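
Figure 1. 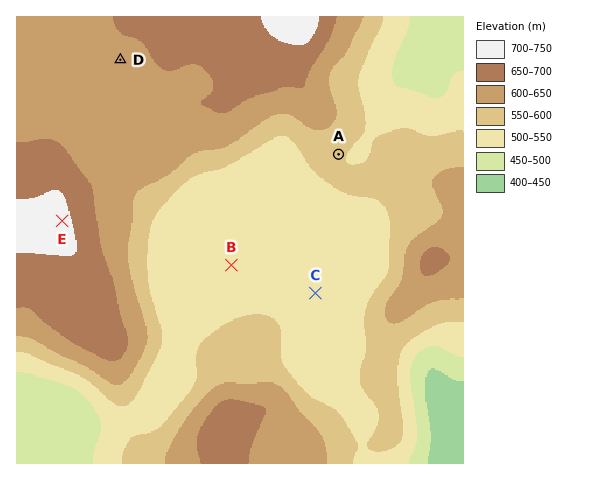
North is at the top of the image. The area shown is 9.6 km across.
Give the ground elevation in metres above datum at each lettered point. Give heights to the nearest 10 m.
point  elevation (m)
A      560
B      540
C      540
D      630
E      710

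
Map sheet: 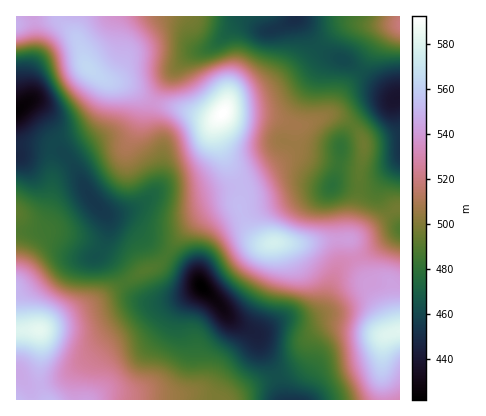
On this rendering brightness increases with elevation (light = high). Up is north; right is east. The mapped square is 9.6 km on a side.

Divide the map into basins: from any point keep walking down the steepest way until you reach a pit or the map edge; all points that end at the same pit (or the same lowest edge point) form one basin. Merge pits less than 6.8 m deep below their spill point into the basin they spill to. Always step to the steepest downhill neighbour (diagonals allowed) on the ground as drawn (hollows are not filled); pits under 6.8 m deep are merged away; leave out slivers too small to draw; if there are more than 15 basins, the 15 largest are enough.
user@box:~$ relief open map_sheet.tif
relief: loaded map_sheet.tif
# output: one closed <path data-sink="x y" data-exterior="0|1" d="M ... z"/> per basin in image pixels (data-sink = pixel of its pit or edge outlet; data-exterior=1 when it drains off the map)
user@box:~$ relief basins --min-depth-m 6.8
<path data-sink="202 286" data-exterior="0" d="M238 205l-14 1-22 10-25 24-17 24-20 9-44 29-56 28-24 0 0 70 210 0 30-16 28-10 14-8 8-10 5-16 15-13 12-2 48 11-4 14 2 50 16 0 0-68-9 0-19-46-15-24-7-22-10-1-36 5-40-1-13-11z"/><path data-sink="16 110" data-exterior="1" d="M56 19l-26 2-14 3 0 306 24 0 56-28 44-29 20-9 17-24 25-24 22-10 14 0 3-10-2-14-16-28-6-18-1-12 2-7-10 1-28-10-22-4-14-6-20-14-22-6-16-12-10-30z"/><path data-sink="296 16" data-exterior="1" d="M400 16l-340 0-1 2 17 18 9 28 7 7 16 10 14 2 8 4 22 15 28 6 28 10 8 0 6-5 6 0 12 3 34 2 26 8 24-9 10-7 8-18 19-22 21-34 8-8 10-4z"/><path data-sink="396 98" data-exterior="0" d="M400 25l-10 3-8 8-21 34-15 16-12 24-5 4 9 2 14 9 9 11 3 8-5 34 0 16-9 45 14-6 26-20 10-5z"/><path data-sink="332 186" data-exterior="0" d="M334 115l-8 1-22 9-10 0-1 13-6 14-9 9-14 9-22 8-10-8 9 20-2 12 2 10 8 18 11 11 4 2 40 1 46-6 9-44 0-16 5-34-3-8-9-11z"/><path data-sink="292 400" data-exterior="1" d="M338 325l-12 2-15 13-5 16-8 10-14 8-28 10-29 16 157 0-2-50 4-14z"/><path data-sink="400 230" data-exterior="1" d="M400 208l-10 5-26 20-15 7 8 22 15 24 20 47 8-3z"/>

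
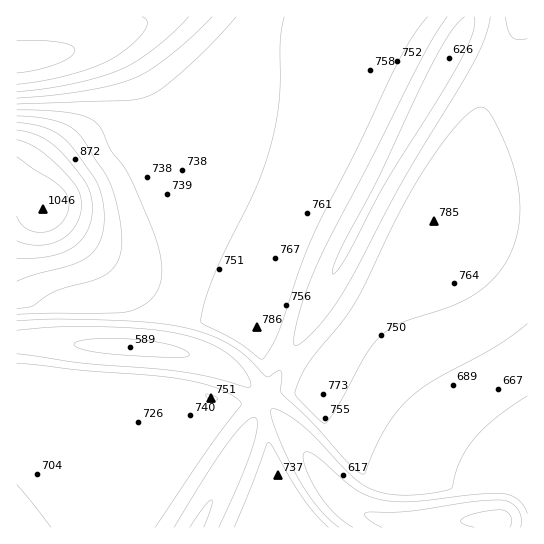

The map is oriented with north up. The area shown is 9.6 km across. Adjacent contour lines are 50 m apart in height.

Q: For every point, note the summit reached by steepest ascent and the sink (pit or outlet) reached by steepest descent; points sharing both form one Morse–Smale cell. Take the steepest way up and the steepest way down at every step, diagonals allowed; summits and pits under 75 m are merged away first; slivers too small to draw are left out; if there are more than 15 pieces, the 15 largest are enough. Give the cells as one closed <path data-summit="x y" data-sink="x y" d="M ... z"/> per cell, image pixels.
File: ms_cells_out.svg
<path data-summit="43 209" data-sink="22 59" d="M371 16l-354 0-1 162 16 15 11 16 7 3 51 43 26 17 23 11 76 22 33 18 30-80 48-93 19-43 12-41z"/><path data-summit="434 221" data-sink="499 521" d="M527 16l-6 2-5 21-12 30-37 76-28 68-15 24-79 104-26 38-9-8-23-12-12 23-15 15 28 32 41 57 22 21 22 10 24 6 50 0 24-3 57 1z"/><path data-summit="213 398" data-sink="499 521" d="M18 341l-2 1 1 186 180 0 56-107 9-10 9-2-34-34-22-12-24-8-44-7z"/><path data-summit="43 209" data-sink="499 521" d="M18 179l-2 0 1 162 113 6 48 5 31 8 20 9 13 10 17 17 12-9 16-29-26-15-6-6 0-6 4-8-5-4-39-18-41-10-47-19-26-17-51-43-7-3-11-16z"/><path data-summit="434 221" data-sink="449 58" d="M522 16l-53 1-9 21-67 120-80 155-25 44 2 3 20 11 9 8 116-158 38-91 36-73z"/><path data-summit="43 209" data-sink="449 58" d="M469 16l-97 1-4 49-12 41-19 43-48 93-26 72-8 16 0 6 6 6 26 16 26-46 71-138 76-137 9-19z"/><path data-summit="278 474" data-sink="499 521" d="M271 409l-9 2-9 10-53 100-2 7 302-1 0-5-6-2-97 3-24-6-18-8-26-23-41-57z"/><path data-summit="43 209" data-sink="499 521" d="M527 521l-26 0-1 6 27 1z"/>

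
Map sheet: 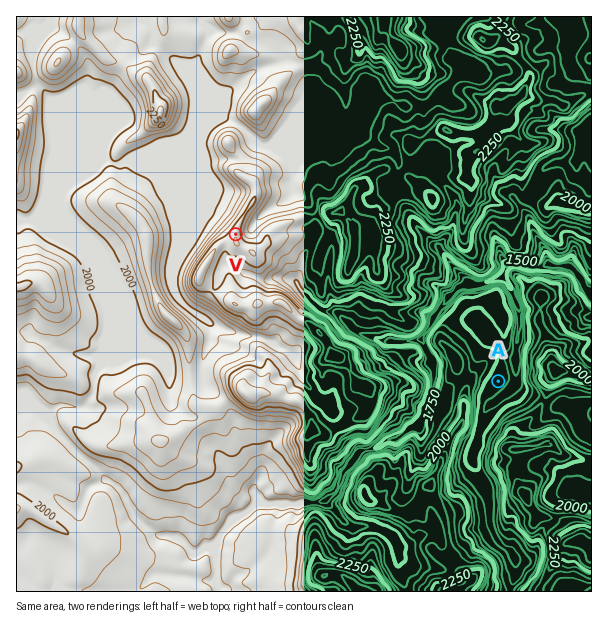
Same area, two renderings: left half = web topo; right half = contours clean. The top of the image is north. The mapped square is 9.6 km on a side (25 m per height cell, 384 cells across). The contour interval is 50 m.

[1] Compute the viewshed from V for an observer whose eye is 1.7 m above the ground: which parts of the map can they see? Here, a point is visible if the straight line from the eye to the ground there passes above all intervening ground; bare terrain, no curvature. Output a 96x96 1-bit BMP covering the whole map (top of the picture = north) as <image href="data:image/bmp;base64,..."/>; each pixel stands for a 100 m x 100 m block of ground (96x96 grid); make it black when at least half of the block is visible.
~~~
<image width="96" height="96" href="data:image/bmp;base64,Qk2+BAAAAAAAAD4AAAAoAAAAYAAAAGAAAAABAAEAAAAAAIAEAAATCwAAEwsAAAIAAAAAAAAA////AAAAAAAAAAAAAAAAAAAAAAAAAAAAAAAAAAAAAAAAAAAAAAAAAAAAAAAAAAAAAAAAAAAAAAAAAAAAAAAAAAAAAAAAAAAAAAAAAAAAAAAAAAAAAAAAAAAAAAAAAAAAAAAAAAAAAAAAAAAAAAAAAAAAAAAAAAAAAAAAAAAAAAIAAAAAAAAAAAAAAAAAAAAAAAAAAAAAAAAAAAAAAAAAAAAAAAAAAAAAAAAAAAAAAAAAAAAAAAAAAAAAAAAAAAAAAAAAAAAAAAAAAAAAAAAAAAAAAAAAAAAAAAAAAAAAAAAAAAAAAAAAAAAAAAAAAAAAAAAAAAAAAAAAAAAAAAAAAAAAAAAAAAAAAAAAAAAAAAAAAAAAAAAAAAAAAAAAAAAAAAAAAAAAAAAAAAAAAAAAAAAAAQAAAAAAAAAAAAAAAIAAAAAAAAAAAAAAAAAAAAAAAAAAAAAAAAAAAAAAAAAAAAAAAAAAAAAAAAAAAAAAAAAAAAAAAAAAAAAAAAAAAAAAAAAAAAAAAAAAAAAAAAAAAAAAAAAAAAAAAAAAAAAAAAAAAAAAAAAAAAAAAIAAAAAAAAAAAAAAAAAAAAAAAAAAAAAAAAAAAAAAAAAAAAAAAAAAAAAAAAAAAAAAAAAAAAAAAAAcAAAAAAAAAAAAAAAAAAAAAAAAAAAAAAAAAAAAAAAAAAAAAAAAAAAAAAAAAAAAAABgAAAAAAAAAAAAAADAAAAAAAAAAAAAAACAAAAAAAAAAAAAAAAAAAAAAAADAAAAAAAAAAAAAAADAAAAAHgAAAAAAAAHgAAAADAAAAAAAADHgAAAAAAAAAAAAAD/gAAAAAAEAAAAAAB/gAAAAAAGAAAAAAA/gAAAAAAGAAAAAAB/gAABAAAHAAAAAAB+AAAAAAAHAAAAAABcAAQAAAAHAAAAAADwAAYAQ4AHAAAAAADAAAYAAcAHAAAAAAAAAAYACMAPAAAAAAAAAAYAAOAfAAAAAAAAAA4ABHgfAAAAAAAAAB4ABj4+AAAAAAAAAD4AAx88AAAAAACAAH4AA/92AAAAAADAAP4AAH/mAAAAAADAAP8AAR/nAAAAAADAAP+AAw/ngAAAAADgAP/gDw/ngAAAAADgAP/4HAfvwAAAAADgAP/+cAf/8AAAAAD7wP//wAP38AAAAAD//v//wAP38AAAAAD//H//8AH/8MAAAAD//H//8AH/98AAAAD//B//AAD//8PAAAD/+A//AAD//4OYAAD/+AP/AAB//gIAAAB/+AH/AYB//gIAAAA//AD/A8A//AABwAA//AD/AOAffAABwAA//AB/AHAffAABAAAf/gA/AAAff/gfAAAf/gAfAAAOf/hxAAD//AAfAAgPf/jAAAD//AAfAAQP//BAAADn/AA/AAIP/8AwAADD/gB/DAHP/5AfmADB/AB/PgHv/4AP8AAA/AD/vgP8/4AP8AAA+AH/CAP8/wAP4AAAeAH/AAO5/gAOAAAAMAP/AAO//AAMAAAAMAP/AAM//AAAAAAAIAf5AAI//AAAAAAAAAb/EQJ/+AAAAAA="/>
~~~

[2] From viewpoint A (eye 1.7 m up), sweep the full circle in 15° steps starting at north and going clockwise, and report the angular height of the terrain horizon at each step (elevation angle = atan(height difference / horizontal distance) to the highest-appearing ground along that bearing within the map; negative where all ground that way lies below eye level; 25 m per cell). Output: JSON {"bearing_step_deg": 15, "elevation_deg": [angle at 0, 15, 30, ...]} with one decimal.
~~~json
{"bearing_step_deg": 15, "elevation_deg": [7.7, 5.2, 6.0, 8.1, 18.1, 24.0, 21.3, 13.2, 12.9, 15.3, 19.1, 21.1, 15.3, 9.3, 12.4, 21.6, 23.0, 19.4, 19.6, 18.6, 16.9, 14.7, 11.5, 7.8]}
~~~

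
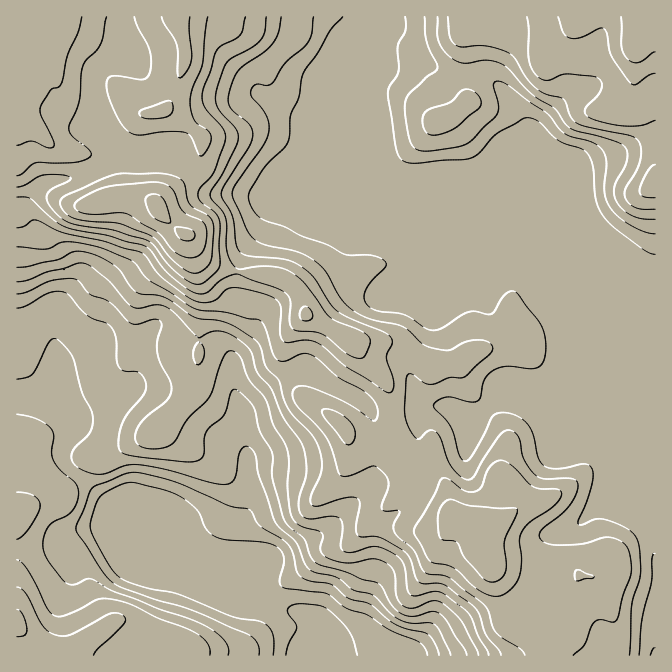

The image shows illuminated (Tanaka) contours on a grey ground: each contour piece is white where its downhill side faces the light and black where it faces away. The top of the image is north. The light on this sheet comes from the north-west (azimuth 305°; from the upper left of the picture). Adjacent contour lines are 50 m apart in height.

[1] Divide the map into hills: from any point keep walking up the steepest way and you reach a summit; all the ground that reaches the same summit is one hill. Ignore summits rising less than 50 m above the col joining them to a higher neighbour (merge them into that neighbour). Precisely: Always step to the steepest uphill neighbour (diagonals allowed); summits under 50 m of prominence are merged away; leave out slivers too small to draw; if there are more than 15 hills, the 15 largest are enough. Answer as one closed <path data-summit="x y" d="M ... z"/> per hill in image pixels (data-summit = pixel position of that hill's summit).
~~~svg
<path data-summit="159 208" d="M348 74l-11 0-4 6-4 15 0 27 4 8 12 9 14 16-9-2-7 7-7 17 12 7 24 20 116 49 21 2-7 4-14 14-30 13-25 19-4 28-20 34 0 8 10 23 9 8 17 0 25 8 10 0 27-25 62 14 14 20 16 11 10 11 25 58 13 13 1-4-69-165-38-85-13-11-26-8-118-50-11-26-7-9-7-18 0-7 7-15-2-20-6-15z"/><path data-summit="634 45" d="M655 16l-280 0-7 21-8 7-6 2-6 7 0 17 10 13 8 22 0 13-7 15 0 7 24 52 119 51 26 8 13 11 30 65 77 188 7 11z"/><path data-summit="482 544" d="M510 389l-6 2-24 23-10 0-25-8-17 0-5 4-5 15 1 60-6 13-22 19-12 15-8 53-10 35-11 13-6 3-17 0-2-2-12 14-4 6 1 2 346-1 0-115-3-18-19-19-25-58-10-11-16-11-14-20-17-5-20-2z"/><path data-summit="17 622" d="M22 401l-6 1 1 254 292-1 15-20 0-5-6-9-14-8-22-4-15-5-37-38-35-15-26-22-55-21-50-45-1-15 3-5 0-16-5-9-14-12z"/><path data-summit="177 17" d="M374 16l-256 0-4 32-5 10-11 8-7 9 2 20 20 37 12 12 47 20 13 4 20 21 7 4 38 1 17 5 21 0 16-3 16-7 12-8 11-21 7-7 6-1-25-25-2-32 5-18 3-3 12-1-1-20 6-7 6-2 8-7 5-10z"/><path data-summit="305 313" d="M335 176l-3 5-18 12-36 8-7 7-12 25-16 22-7 28 0 12 7 13 0 10-14 24 0 10 4 11 0 24 9 26 12-14 23-18 17-8 11-2 55 28 18 20 16 0 21-5 13-9-9-7-6-13-4-18 20-34 4-28 25-19 30-13 14-14 7-4-21-2-116-49-24-20z"/><path data-summit="57 17" d="M117 16l-101 1 0 383 31 6 17 17-1-43-10-45 0-35-15-38 0-29-12-20 0-5 5-11 14-14 32-5 15-5 9-10 4-19 19-1-11-11-14-22-8-22 2-16 16-14 5-10z"/><path data-summit="342 425" d="M305 371l-11 2-17 8-34 29 0 17 5 28 3 45-13 28 0 34 8 18 11 11 2-16 6-14 60-28 44-45 4-8 1-15 5-12-3-30-7-15-9-9z"/>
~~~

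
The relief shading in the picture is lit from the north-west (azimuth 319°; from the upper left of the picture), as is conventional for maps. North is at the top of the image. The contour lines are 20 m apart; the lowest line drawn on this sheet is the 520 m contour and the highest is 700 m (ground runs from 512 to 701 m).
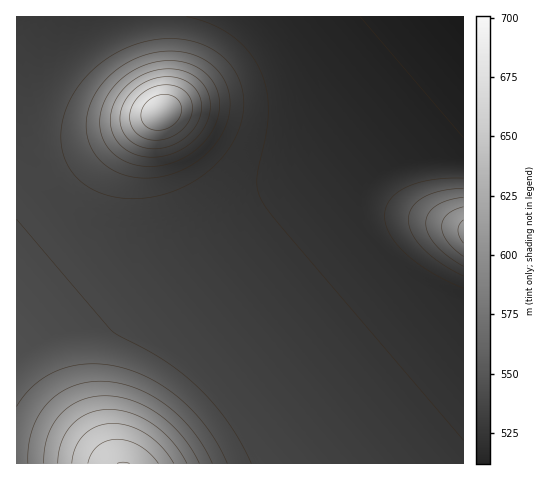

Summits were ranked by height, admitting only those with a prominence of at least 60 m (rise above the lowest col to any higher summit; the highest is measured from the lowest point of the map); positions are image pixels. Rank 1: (161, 112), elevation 697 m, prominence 140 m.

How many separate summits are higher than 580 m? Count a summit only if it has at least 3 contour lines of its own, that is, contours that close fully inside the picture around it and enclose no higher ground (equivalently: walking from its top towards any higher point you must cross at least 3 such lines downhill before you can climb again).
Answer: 1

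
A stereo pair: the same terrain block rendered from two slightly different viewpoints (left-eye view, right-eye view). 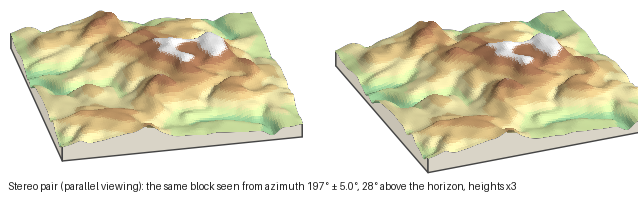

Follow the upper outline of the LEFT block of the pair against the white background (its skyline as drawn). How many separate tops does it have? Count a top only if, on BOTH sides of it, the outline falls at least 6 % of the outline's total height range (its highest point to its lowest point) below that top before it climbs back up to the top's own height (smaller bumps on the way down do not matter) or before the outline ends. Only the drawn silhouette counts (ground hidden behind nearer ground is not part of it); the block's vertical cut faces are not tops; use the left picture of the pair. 2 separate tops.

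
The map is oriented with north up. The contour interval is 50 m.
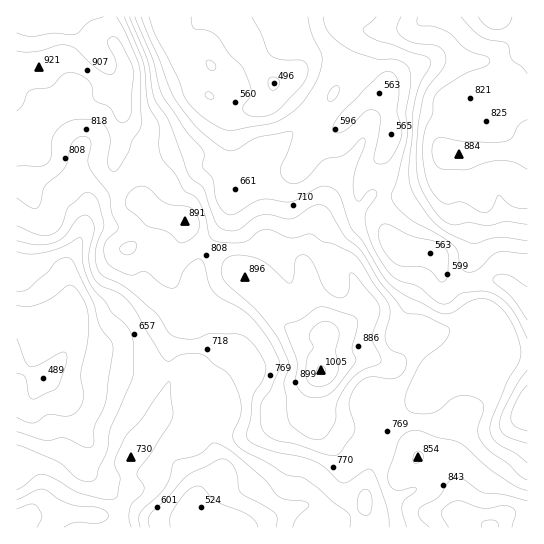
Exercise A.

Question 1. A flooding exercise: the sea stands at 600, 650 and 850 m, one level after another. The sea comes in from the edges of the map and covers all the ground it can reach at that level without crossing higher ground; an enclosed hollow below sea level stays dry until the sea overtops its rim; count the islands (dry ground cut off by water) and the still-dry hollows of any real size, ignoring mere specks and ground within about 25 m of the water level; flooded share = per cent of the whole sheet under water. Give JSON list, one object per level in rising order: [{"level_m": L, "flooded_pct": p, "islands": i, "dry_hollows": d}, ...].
[{"level_m": 600, "flooded_pct": 14, "islands": 0, "dry_hollows": 2}, {"level_m": 650, "flooded_pct": 27, "islands": 0, "dry_hollows": 0}, {"level_m": 850, "flooded_pct": 85, "islands": 2, "dry_hollows": 0}]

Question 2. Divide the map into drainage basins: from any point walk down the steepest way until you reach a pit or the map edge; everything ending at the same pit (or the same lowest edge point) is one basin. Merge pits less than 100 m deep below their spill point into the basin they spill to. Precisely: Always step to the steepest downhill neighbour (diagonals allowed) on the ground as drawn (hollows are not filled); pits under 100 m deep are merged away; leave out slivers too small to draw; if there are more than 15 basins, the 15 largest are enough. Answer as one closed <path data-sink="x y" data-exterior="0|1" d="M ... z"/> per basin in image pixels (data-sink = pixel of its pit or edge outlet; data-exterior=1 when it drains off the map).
<path data-sink="274 83" data-exterior="0" d="M498 16l-385 0-2 6 1 17 12 22 3 9-4 24 0 24-4 29 15 5 10 11 3 14-6 21 2 4 10 9 10 5 22 4 6 13 11 11 37 28 9 9 13 20 20 20 22 15 22-2-17-56 23-10 15 1 9 12 6 28-11 14-25 12 2 18-6 16 17-8 20-4 12 0 16 7 5 6 5 53 4 8 12 12 6 13 25 3 5-5 7-24 9-16-3-27 3-8 15-19 20-9 4-4 8 6 17 1 0-225-13-26 1-5 12-17 0-40-11-13z"/><path data-sink="43 378" data-exterior="0" d="M111 16l-95 1 1 511 76 0 0-11 2-2 18 0 8-8 10-17-3-29 12-14 20-30 11-40-2-31 6-13 8-10-8-34-11-26 15-20 6-16 0-6-22-5-10-5-10-9-2-4 6-21-3-14-10-11-15-5 4-29 0-24 4-24-3-9-12-22z"/><path data-sink="201 507" data-exterior="0" d="M186 221l-7 22-15 20 11 26 8 34-8 10-6 13 2 31-11 40-20 30-12 14 3 29-7 13-11 12-18 0-2 2 0 10 268 1-17-35 0-28-3-7-24-31-2-9 0-29 12-36 0-16-2-2-22 1-22-15-20-20-13-20-9-9-37-28-11-11z"/><path data-sink="527 407" data-exterior="1" d="M505 347l-26 13-15 19-3 8 3 27-9 16-7 24-8 5 5 2 8 12 4 16 2 22 6 5 20 8 4 4 2 0 15-13 22-4 0-156-17-2z"/>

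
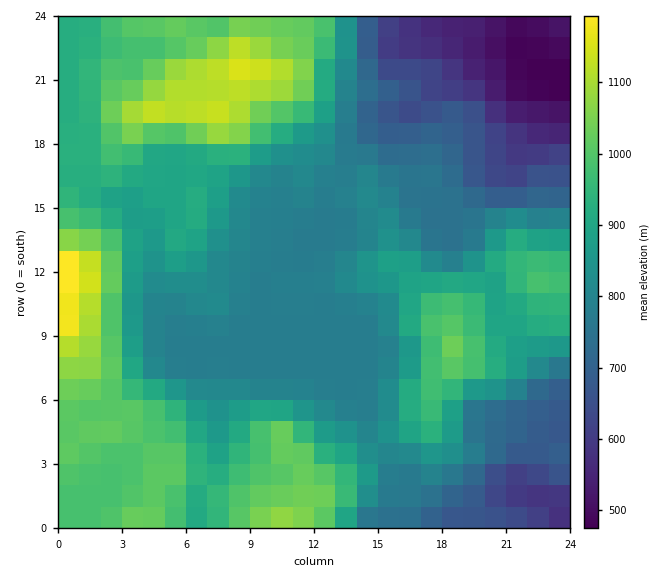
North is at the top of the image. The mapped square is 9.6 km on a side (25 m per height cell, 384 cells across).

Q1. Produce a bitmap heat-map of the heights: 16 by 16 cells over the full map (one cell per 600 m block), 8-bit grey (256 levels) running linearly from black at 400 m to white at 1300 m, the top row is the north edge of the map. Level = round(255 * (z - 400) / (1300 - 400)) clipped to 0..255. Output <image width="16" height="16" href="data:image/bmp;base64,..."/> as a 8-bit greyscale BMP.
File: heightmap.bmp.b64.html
<image width="16" height="16" href="data:image/bmp;base64,Qk02BQAAAAAAADYEAAAoAAAAEAAAABAAAAABAAgAAAAAAAABAAATCwAAEwsAAAABAAAAAAAAAAAAAAEBAQACAgIAAwMDAAQEBAAFBQUABgYGAAcHBwAICAgACQkJAAoKCgALCwsADAwMAA0NDQAODg4ADw8PABAQEAAREREAEhISABMTEwAUFBQAFRUVABYWFgAXFxcAGBgYABkZGQAaGhoAGxsbABwcHAAdHR0AHh4eAB8fHwAgICAAISEhACIiIgAjIyMAJCQkACUlJQAmJiYAJycnACgoKAApKSkAKioqACsrKwAsLCwALS0tAC4uLgAvLy8AMDAwADExMQAyMjIAMzMzADQ0NAA1NTUANjY2ADc3NwA4ODgAOTk5ADo6OgA7OzsAPDw8AD09PQA+Pj4APz8/AEBAQABBQUEAQkJCAENDQwBEREQARUVFAEZGRgBHR0cASEhIAElJSQBKSkoAS0tLAExMTABNTU0ATk5OAE9PTwBQUFAAUVFRAFJSUgBTU1MAVFRUAFVVVQBWVlYAV1dXAFhYWABZWVkAWlpaAFtbWwBcXFwAXV1dAF5eXgBfX18AYGBgAGFhYQBiYmIAY2NjAGRkZABlZWUAZmZmAGdnZwBoaGgAaWlpAGpqagBra2sAbGxsAG1tbQBubm4Ab29vAHBwcABxcXEAcnJyAHNzcwB0dHQAdXV1AHZ2dgB3d3cAeHh4AHl5eQB6enoAe3t7AHx8fAB9fX0Afn5+AH9/fwCAgIAAgYGBAIKCggCDg4MAhISEAIWFhQCGhoYAh4eHAIiIiACJiYkAioqKAIuLiwCMjIwAjY2NAI6OjgCPj48AkJCQAJGRkQCSkpIAk5OTAJSUlACVlZUAlpaWAJeXlwCYmJgAmZmZAJqamgCbm5sAnJycAJ2dnQCenp4An5+fAKCgoAChoaEAoqKiAKOjowCkpKQApaWlAKampgCnp6cAqKioAKmpqQCqqqoAq6urAKysrACtra0Arq6uAK+vrwCwsLAAsbGxALKysgCzs7MAtLS0ALW1tQC2trYAt7e3ALi4uAC5ubkAurq6ALu7uwC8vLwAvb29AL6+vgC/v78AwMDAAMHBwQDCwsIAw8PDAMTExADFxcUAxsbGAMfHxwDIyMgAycnJAMrKygDLy8sAzMzMAM3NzQDOzs4Az8/PANDQ0ADR0dEA0tLSANPT0wDU1NQA1dXVANbW1gDX19cA2NjYANnZ2QDa2toA29vbANzc3ADd3d0A3t7eAN/f3wDg4OAA4eHhAOLi4gDj4+MA5OTkAOXl5QDm5uYA5+fnAOjo6ADp6ekA6urqAOvr6wDs7OwA7e3tAO7u7gDv7+8A8PDwAPHx8QDy8vIA8/PzAPT09AD19fUA9vb2APf39wD4+PgA+fn5APr6+gD7+/sA/Pz8AP39/QD+/v4A////AKansKeTqLi5qXNkW05IPzSnpqmtlqCrsKuKamxgSTpDraqpqpCUqa2QfXiDeV9QUaytq56EhpeLd25/nH1dVk+2r5V9cnJvbmxsfJ+bhnFZxrKCbGxsbGxsbHOZsZeHfdmwfW5wbmxsbGx8oaiRj5fcuH92d3FsbW94gZGWjJuh1bWFh39ybWpseIV2bIibmamchoyNd25ram91ZGJxfXaXkIuNkX1vcGx0a2NfT09UlZ6XjZGSfnhwamBhVkI6QJWmvLTAwqSOe1pPUlE/LyiVqrrKysvBtIdhT0I/LRwZlaOmuMTRy7yOYD89LyMXF5Sfqa2rubWwnF05LyghGR4="/>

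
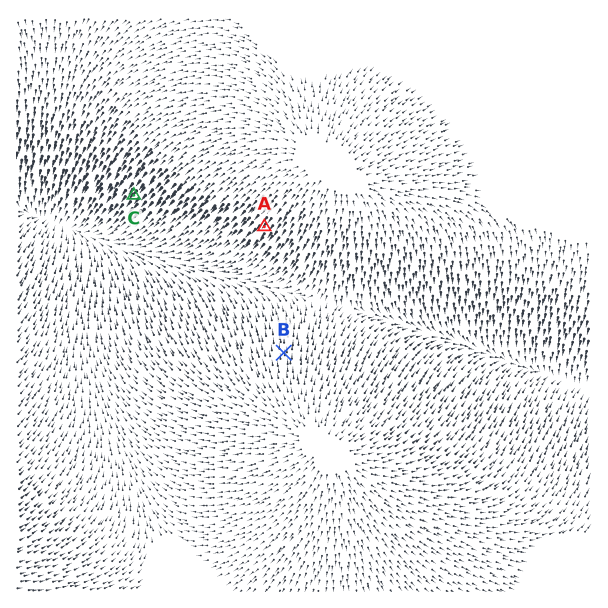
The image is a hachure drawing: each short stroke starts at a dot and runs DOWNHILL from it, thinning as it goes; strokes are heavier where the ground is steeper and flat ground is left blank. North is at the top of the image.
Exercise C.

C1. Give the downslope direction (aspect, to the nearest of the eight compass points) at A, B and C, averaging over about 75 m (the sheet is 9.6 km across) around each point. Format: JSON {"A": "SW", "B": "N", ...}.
{"A": "SW", "B": "N", "C": "SW"}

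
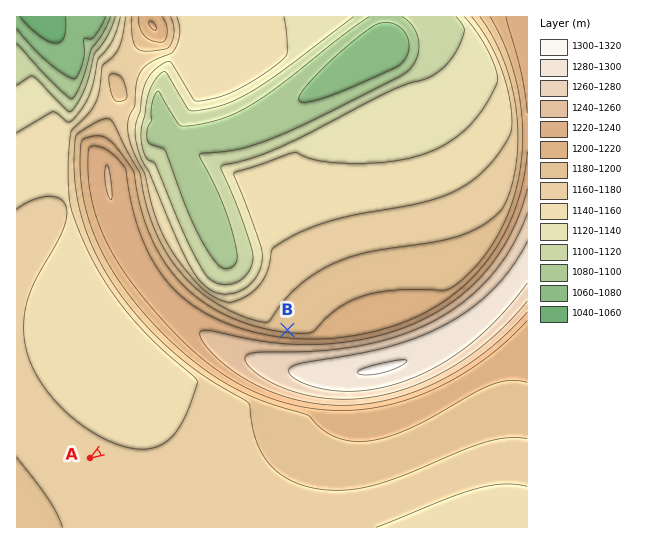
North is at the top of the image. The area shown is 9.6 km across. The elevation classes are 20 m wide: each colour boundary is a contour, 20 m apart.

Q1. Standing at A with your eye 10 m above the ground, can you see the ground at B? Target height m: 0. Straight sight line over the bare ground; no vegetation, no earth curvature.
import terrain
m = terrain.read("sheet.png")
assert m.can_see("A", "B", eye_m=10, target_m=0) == False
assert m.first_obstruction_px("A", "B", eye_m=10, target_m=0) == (212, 379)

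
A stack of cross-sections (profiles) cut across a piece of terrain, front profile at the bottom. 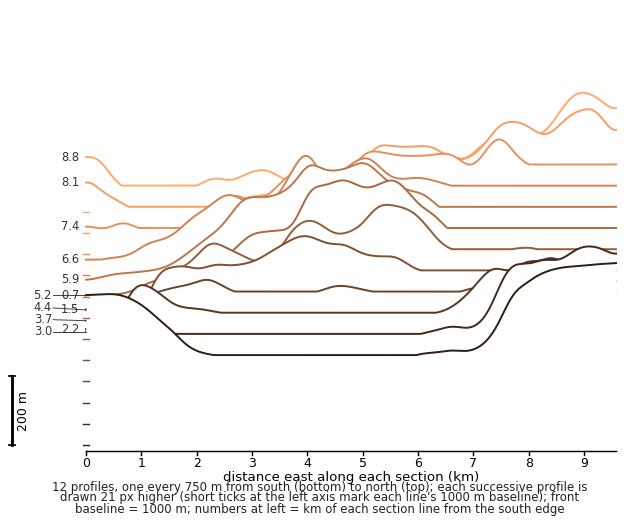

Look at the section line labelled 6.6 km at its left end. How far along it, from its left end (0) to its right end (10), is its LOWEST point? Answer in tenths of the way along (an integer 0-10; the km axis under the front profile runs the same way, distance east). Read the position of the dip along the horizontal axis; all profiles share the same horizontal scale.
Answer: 0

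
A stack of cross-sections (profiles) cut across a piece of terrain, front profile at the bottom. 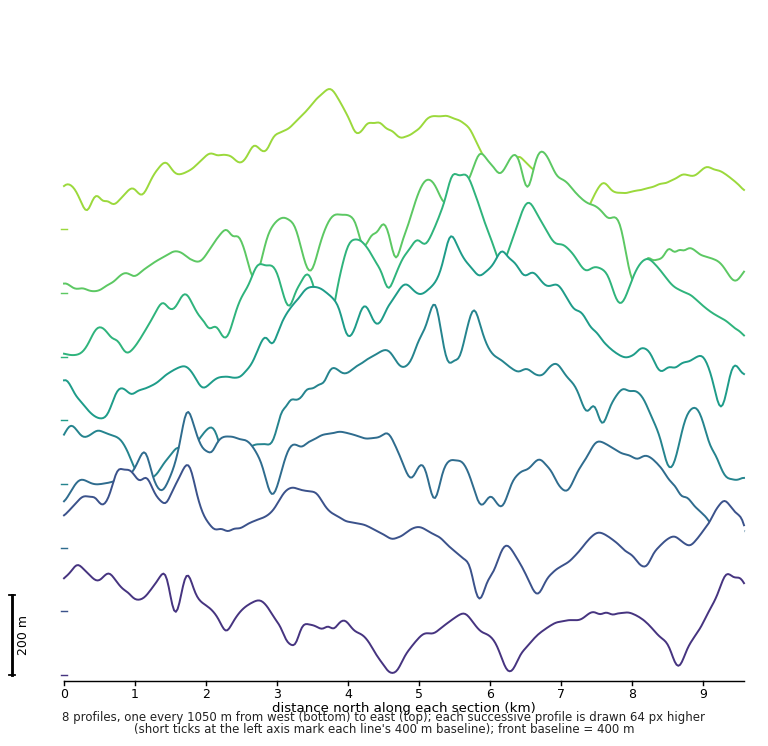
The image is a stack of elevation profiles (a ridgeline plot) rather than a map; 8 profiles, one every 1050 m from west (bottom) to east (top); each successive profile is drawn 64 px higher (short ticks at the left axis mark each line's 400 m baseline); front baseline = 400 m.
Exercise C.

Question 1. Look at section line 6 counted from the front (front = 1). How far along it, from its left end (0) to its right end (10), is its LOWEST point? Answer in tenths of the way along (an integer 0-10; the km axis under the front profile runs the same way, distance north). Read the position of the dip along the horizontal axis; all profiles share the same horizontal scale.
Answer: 0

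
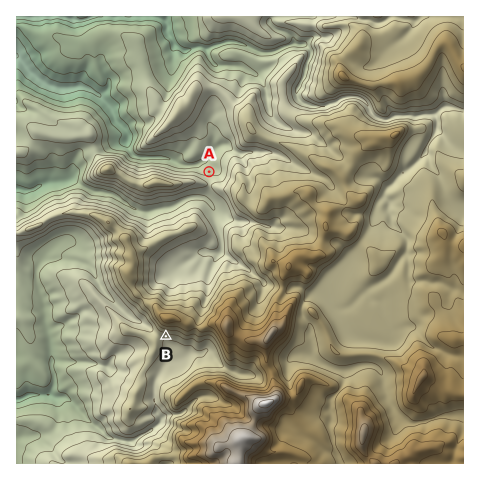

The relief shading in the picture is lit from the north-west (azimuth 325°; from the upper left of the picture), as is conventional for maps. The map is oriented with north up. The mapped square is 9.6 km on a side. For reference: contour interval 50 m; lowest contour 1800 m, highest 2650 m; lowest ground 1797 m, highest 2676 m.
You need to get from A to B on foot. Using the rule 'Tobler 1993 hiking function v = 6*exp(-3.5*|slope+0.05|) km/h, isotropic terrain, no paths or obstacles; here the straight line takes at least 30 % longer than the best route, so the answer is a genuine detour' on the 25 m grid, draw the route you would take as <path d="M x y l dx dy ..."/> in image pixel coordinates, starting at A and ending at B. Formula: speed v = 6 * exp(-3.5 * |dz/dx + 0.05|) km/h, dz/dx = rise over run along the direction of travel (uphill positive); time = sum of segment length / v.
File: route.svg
<path d="M209 172l0 7 1 3-2 5-8 8-3 5-21 21-1 2-2 2-9 5-6 6-6 12-7 7-1 2 0 14-1 2 0 7-3 5 0 2 3 5 0 6-2 2 2 2 0 3 1 2 4 5 11 21 7 3"/>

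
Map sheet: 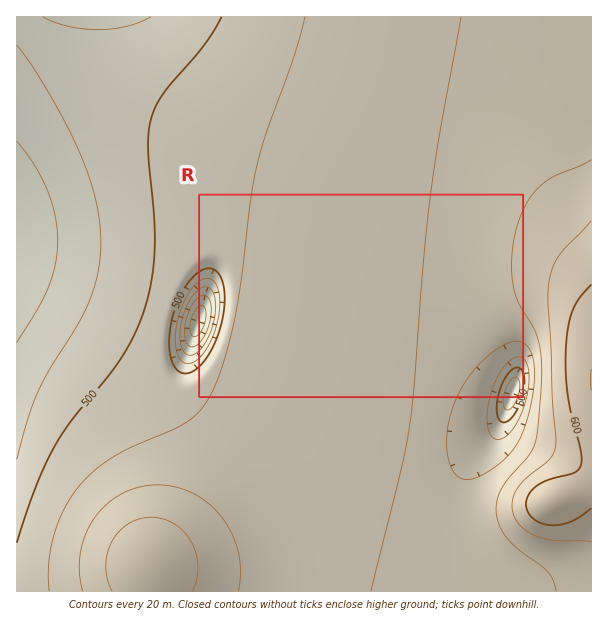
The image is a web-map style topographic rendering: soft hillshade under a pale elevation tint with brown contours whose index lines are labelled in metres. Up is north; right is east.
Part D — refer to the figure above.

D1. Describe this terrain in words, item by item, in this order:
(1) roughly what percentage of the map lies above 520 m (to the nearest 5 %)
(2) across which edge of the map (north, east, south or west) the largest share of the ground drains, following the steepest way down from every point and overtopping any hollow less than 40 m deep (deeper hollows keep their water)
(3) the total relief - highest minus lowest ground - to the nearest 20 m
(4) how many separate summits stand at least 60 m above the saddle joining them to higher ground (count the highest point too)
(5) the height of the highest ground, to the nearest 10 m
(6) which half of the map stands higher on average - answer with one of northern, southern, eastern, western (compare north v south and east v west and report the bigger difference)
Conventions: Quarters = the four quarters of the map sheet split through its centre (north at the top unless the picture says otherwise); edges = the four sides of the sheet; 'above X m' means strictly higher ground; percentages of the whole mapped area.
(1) Ground above 520 m makes up about 65 % of the sheet.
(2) Drainage is mainly to the west: more ground falls towards that edge than towards any other.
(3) From the lowest to the highest ground is roughly 220 m.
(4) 1 summit rises at least 60 m above its surroundings.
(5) The highest ground is at about 620 m.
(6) The eastern half stands higher on average than the western half.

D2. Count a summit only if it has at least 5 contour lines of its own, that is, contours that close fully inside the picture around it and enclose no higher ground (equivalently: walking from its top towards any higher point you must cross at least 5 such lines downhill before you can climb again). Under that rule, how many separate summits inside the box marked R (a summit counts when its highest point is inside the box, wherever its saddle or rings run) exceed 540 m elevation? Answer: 0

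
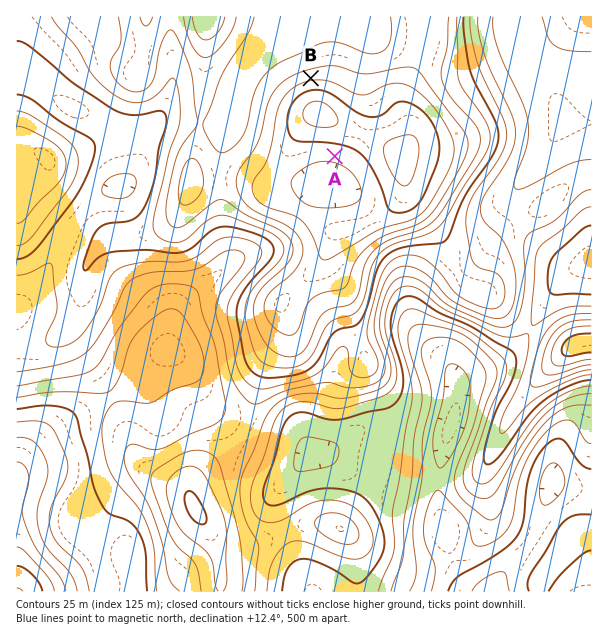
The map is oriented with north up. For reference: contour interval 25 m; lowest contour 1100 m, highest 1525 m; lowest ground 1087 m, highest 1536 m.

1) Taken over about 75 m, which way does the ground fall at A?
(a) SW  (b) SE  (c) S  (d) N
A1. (c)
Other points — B N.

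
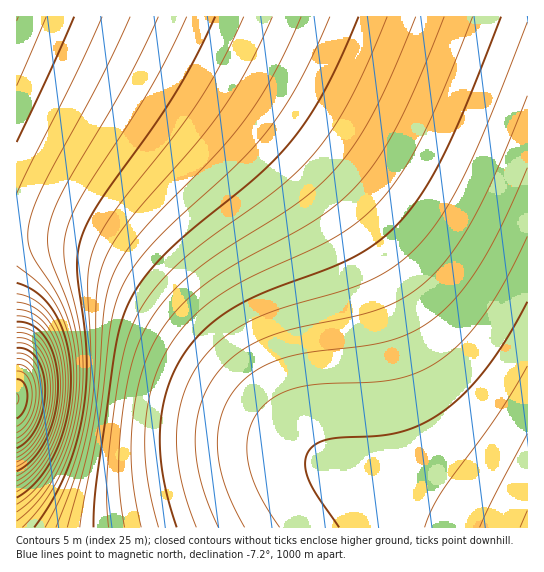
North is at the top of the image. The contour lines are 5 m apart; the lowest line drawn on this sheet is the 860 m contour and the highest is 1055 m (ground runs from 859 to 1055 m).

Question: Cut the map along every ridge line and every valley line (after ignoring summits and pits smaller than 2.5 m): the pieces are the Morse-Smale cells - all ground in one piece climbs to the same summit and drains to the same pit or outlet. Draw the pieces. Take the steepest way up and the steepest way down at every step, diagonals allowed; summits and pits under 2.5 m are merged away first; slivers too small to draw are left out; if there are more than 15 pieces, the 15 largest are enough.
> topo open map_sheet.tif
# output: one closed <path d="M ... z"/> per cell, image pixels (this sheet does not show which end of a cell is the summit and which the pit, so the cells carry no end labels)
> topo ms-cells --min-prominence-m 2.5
<path d="M527 16l-510 0-1 219 35 1 30 5 37 16 24 16 36 31 30 30 97 110 40 29 46 24 72 31 64 0z"/><path d="M51 236l-35 1 1 291 446-1-72-30-34-17-31-19-35-31-83-96-53-50-30-23-26-13-18-7z"/>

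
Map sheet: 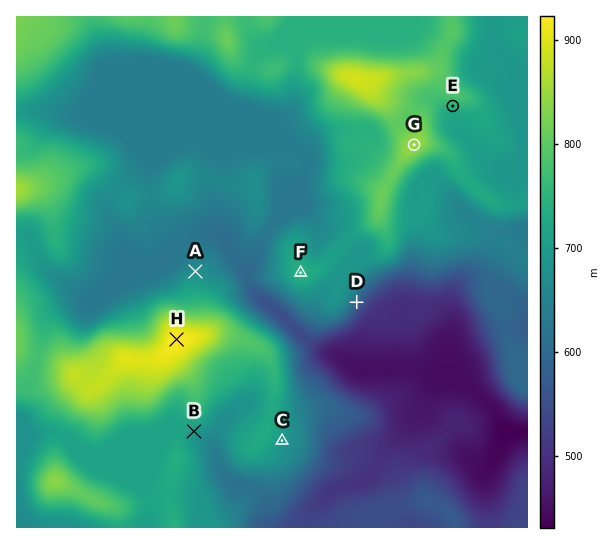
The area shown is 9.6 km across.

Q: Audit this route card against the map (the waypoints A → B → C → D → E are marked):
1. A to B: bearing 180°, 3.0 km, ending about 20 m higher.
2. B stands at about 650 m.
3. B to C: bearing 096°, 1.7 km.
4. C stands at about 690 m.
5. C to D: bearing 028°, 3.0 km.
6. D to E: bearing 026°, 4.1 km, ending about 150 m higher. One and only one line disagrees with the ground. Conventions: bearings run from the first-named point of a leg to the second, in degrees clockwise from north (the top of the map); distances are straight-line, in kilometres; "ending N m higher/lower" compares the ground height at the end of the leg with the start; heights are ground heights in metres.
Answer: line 2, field height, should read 700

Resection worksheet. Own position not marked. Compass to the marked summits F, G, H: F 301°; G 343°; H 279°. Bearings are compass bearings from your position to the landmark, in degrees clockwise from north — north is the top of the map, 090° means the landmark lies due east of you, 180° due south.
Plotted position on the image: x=489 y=388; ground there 467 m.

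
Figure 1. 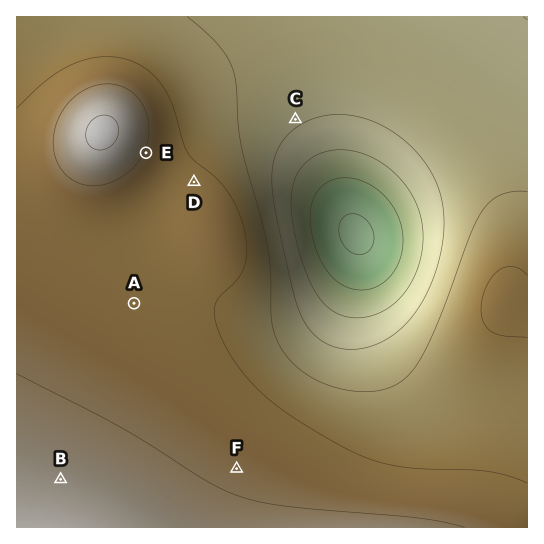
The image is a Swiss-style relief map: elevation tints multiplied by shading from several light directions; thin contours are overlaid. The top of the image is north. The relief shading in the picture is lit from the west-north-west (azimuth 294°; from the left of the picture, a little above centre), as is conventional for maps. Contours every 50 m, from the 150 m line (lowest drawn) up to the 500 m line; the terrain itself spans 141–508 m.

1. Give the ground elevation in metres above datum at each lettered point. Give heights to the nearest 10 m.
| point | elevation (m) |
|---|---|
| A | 420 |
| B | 470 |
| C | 310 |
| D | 410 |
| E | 450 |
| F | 440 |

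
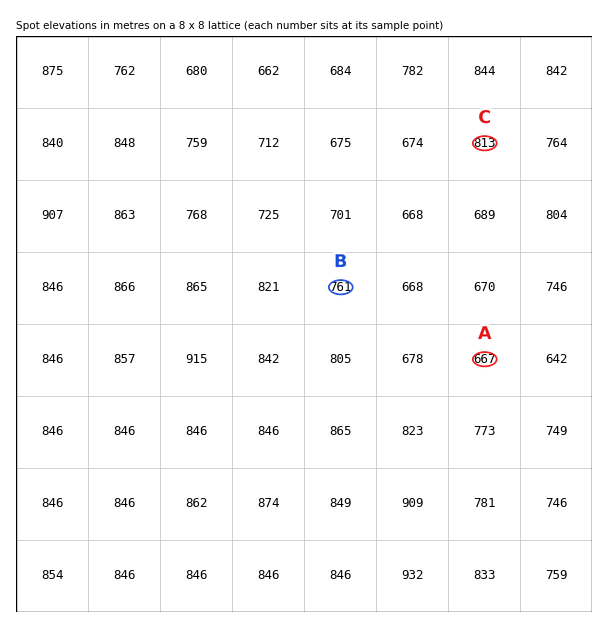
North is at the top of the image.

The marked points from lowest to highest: A B C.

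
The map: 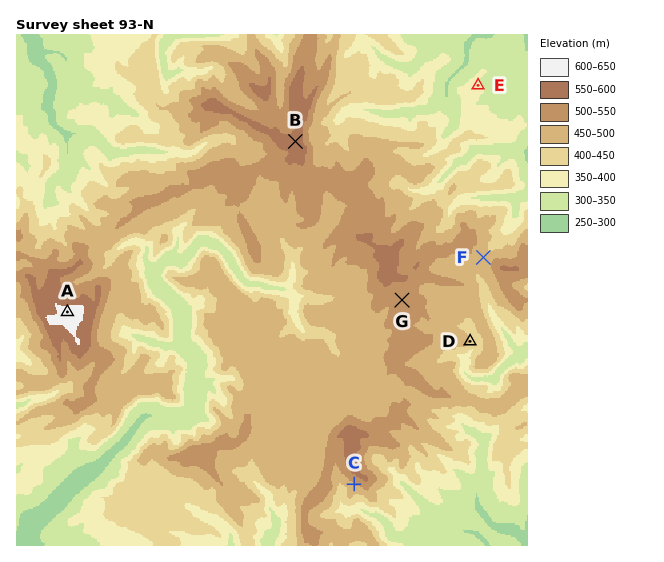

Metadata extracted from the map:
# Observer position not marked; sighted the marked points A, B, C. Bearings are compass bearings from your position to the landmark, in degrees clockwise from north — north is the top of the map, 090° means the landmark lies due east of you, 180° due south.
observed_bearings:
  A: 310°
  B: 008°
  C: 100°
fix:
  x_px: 250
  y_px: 465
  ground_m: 440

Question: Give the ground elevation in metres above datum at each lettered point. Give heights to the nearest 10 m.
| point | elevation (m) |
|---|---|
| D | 450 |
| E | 360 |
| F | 470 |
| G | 520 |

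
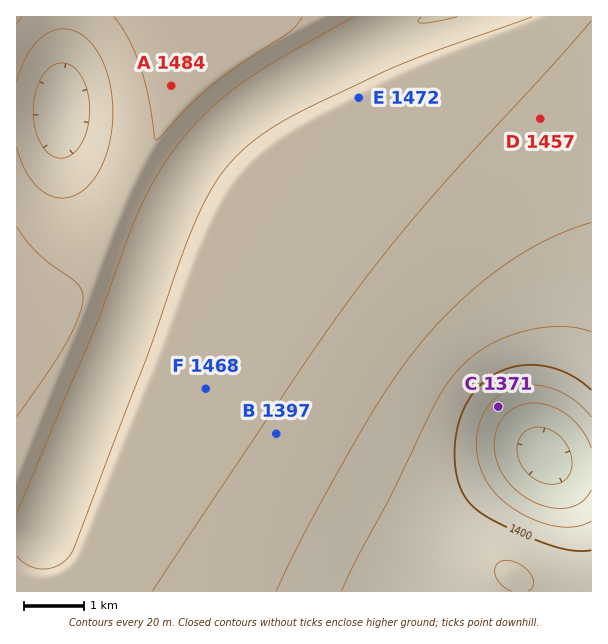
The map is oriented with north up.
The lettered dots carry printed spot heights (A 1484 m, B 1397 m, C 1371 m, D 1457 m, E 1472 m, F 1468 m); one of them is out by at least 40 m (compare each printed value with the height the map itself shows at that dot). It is B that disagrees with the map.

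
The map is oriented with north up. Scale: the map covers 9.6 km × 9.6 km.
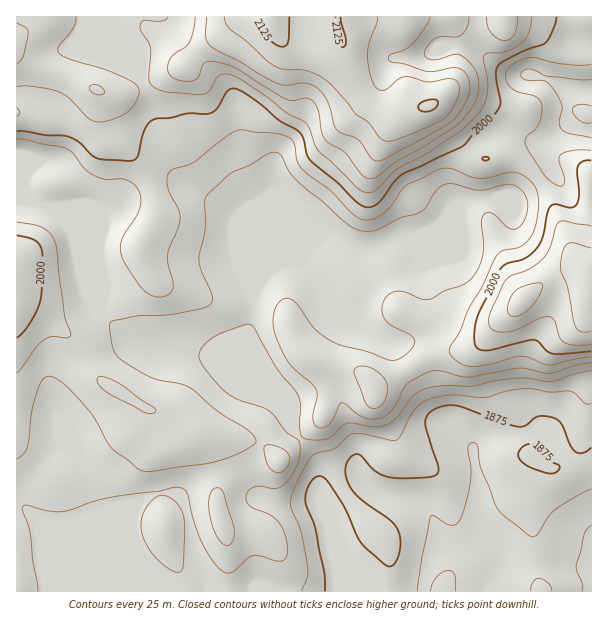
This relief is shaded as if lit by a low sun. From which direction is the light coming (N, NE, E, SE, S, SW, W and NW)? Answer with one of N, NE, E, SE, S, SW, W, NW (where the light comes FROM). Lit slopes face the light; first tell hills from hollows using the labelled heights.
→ NW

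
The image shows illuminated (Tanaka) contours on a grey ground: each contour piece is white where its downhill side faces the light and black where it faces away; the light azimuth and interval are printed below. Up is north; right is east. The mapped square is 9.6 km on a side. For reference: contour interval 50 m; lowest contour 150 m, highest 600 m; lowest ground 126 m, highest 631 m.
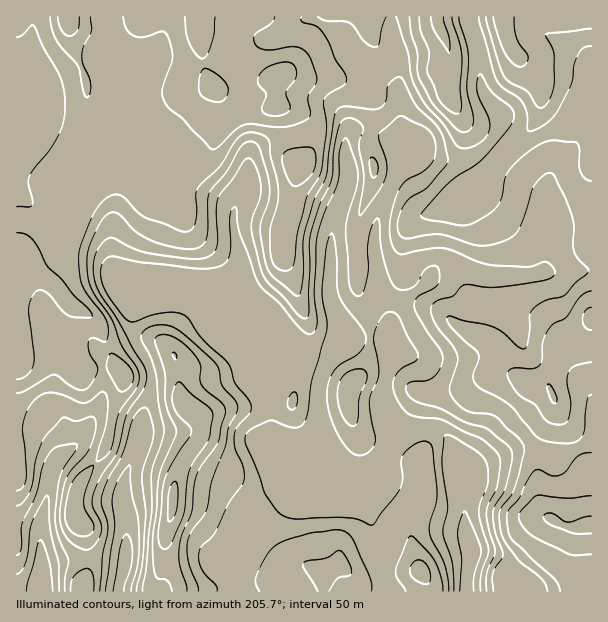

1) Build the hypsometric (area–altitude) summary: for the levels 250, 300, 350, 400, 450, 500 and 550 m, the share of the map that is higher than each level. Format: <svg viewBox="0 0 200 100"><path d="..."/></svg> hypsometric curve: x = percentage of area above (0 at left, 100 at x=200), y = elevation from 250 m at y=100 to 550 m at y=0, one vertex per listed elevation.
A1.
<svg viewBox="0 0 200 100"><path d="M179 100l-32-17-26-16-26-17-32-17-41-16-15-17"/></svg>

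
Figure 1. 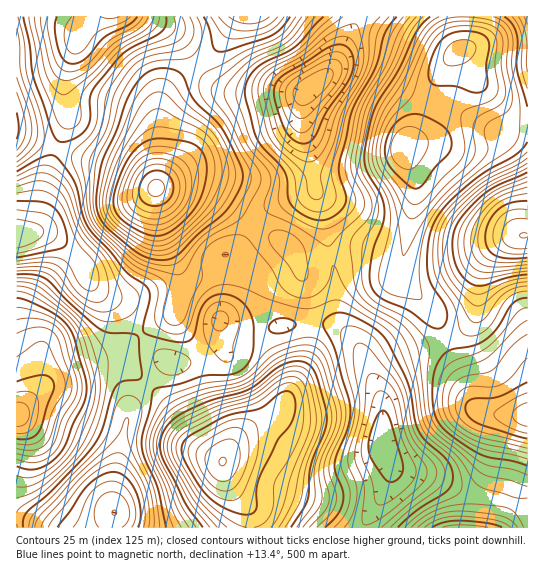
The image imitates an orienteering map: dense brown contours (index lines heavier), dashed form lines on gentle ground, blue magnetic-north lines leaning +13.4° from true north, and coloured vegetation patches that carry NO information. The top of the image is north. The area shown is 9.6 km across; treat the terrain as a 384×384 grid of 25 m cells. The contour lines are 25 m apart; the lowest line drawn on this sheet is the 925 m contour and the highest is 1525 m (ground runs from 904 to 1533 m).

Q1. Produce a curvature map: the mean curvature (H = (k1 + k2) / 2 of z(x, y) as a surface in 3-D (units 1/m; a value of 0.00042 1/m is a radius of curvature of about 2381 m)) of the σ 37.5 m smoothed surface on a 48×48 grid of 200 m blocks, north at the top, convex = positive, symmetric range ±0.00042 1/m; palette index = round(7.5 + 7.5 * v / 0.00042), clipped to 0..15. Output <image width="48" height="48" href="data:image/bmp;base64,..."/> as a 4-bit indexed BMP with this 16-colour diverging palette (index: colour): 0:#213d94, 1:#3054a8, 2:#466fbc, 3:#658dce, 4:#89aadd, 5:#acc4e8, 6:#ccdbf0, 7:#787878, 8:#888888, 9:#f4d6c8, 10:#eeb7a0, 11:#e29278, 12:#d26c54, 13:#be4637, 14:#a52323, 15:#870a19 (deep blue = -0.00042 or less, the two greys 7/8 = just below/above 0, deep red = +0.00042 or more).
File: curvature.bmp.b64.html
<image width="48" height="48" href="data:image/bmp;base64,Qk32BAAAAAAAAHYAAAAoAAAAMAAAADAAAAABAAQAAAAAAIAEAAATCwAAEwsAABAAAAAAAAAAlD0hAKhUMAC8b0YAzo1lAN2qiQDoxKwA8NvMAHh4eACIiIgAyNb0AKC37gB4kuIAVGzSADdGvgAjI6UAGQqHAEMjRnYgAVd2Vnms7sl3iHUzRomqqHZ3dmVVVmUgAWmYeJq7zcqZq6cxJGiIdTIjRZmHVEQgA1eIirypiruqvLlSI1Z3ZDISR6u4UzMyI0Vnm92nVpqpmqqFM0RVVWVVaJu5dDIzM0Vnrf/HRYqnVXmHQzMzRoiGZ3q7l1QzNFeazv/ZVYumMTZ2QzMhJXmGRXrNyXZDNYvv7v/qdpzIQiRDI0QyJHh0NJzdypdkNq7//d7adovbhUQhAldlVoh1V+7bmZhkJJ3/273bdXrduYYwAnmpmruZnP+4Z4hjAlrMqa3slnrNzLlQAnrMze7M7/6mZ4hSADeZib3tuqvLu8phAVm97//c7+2omqhREkZ3eJvMze/bmaliAEis7+ypvqqs3shDRndlZndnnf/7h3dSAUeb3clleXit/7dEeZdURUIBWv/8hlVCE1ebzKdUVmec7IRGmoUiRDAAF8/+p1QzRXiau5hmZnebuVNIqWICVlMAFIztuFM0Z4mZmYiJmIisuENZuEEleIZVRFebuFMkaIh3dmeKuprf6mR5qFV5mGaJhTNYl0IjVnd3dURpupvv+3Vol3repRJqpiE1ZTIkVWealjJHmprf2lRWZo3/ogA4l0I1VDNGZnm9yDI3mrq7lSJFVGv/owA3mGZ3dUV5mZre2VNZzNuYUQBFQjfOtjNpmIm7lles3KvNuFR77+y4QAFGUhSLupmqh4rMp1et7bqphkR778zKYgFHdTRomau5dnnLlkab3LqXZDRpvIm6gwAmeHd3ZWeHZXmqdEV5q7uXVDM0ViV4cwAVirunMRNFZ5q5dVaImrynVEMhAQA0QyI2i923MAE1is3Kd4mYisynREQwAAARI1eJq93JUyNGi93JiJqYicymM0QxAEQhJIzu3M3Kh2ZmebuXZoh2ac2mMjQyI3dSJJ7//t3cqYhlVndTI1VDSN7IVEMhJXdjJHz////9uZh1RWUwAjMhSN/ah2QQJVVDM1is7//9qZmHeIZBE0QzWc7buoYyJEM0VVZ5z//8mJqpq8pkRndni8uqvLl2ZWM1iHZovv/ambuqvNp2aJmb3sqIrMu7qZZXqph4rNypm8uYmqhUV4is/+p4rMze7cl3mYd4mph4rdp1VmQiRWaM//uJu6mt/9uGVUVnmYZovclkVUIBRVVq7/yauoVYztt0IRJHmpd4q6hmd1ISV3ZpztuZmWMkjMpjESNXmqmIiId4qWMjeZiKvLl2d2RFi6hTNGd4m7uYZVV5qFISWJqru6hlVomaq4ZUV6qpmrunUzRndSAAFGiruqmGVpztymVEV5qpmryoZEVmUgAAABV5mau5d53tqFVUNGiZq8y5h3h2QiIQAAFGeJzcmIu6dVZkECWKvMupmqqXVWd1EAA1ZnrduZmYZXh1EASKzLmHiruoeKu5UQFGZmnO7Lu6h5h0EBR5mYdUWKqpmsy5dDRoh3i+///+yoZTI0VlVWUyNXmavMuYZUVomIm9////62MiNXZBAkVTNHir3cl2ZmVWeJm83MzdyQ=="/>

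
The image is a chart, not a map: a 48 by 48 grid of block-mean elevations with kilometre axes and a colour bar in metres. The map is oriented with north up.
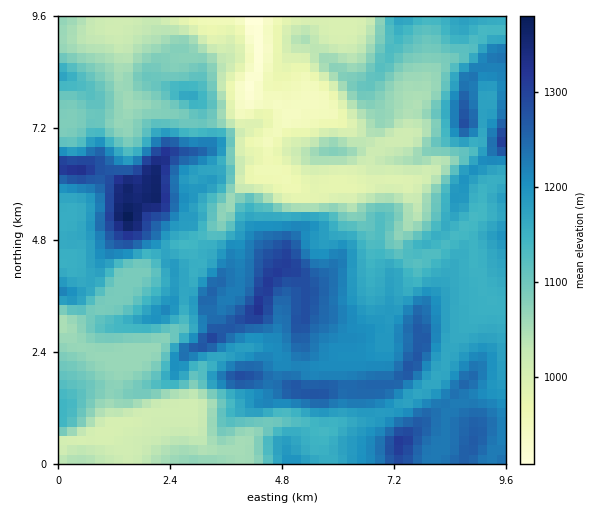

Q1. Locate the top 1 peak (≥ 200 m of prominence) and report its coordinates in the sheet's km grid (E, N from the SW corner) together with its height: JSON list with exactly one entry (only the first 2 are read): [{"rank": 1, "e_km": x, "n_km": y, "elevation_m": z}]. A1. [{"rank": 1, "e_km": 1.49, "n_km": 5.29, "elevation_m": 1383}]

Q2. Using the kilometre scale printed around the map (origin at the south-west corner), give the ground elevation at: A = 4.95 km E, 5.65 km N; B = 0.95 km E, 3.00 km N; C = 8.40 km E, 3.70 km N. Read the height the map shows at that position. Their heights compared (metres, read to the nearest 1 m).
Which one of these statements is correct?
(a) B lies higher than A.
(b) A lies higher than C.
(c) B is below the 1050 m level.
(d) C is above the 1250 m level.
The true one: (a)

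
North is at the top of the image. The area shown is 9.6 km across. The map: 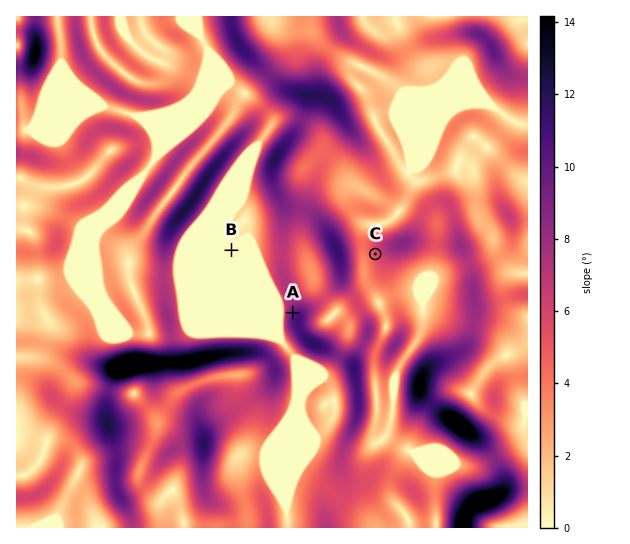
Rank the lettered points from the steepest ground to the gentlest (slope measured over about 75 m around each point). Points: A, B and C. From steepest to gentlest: A C B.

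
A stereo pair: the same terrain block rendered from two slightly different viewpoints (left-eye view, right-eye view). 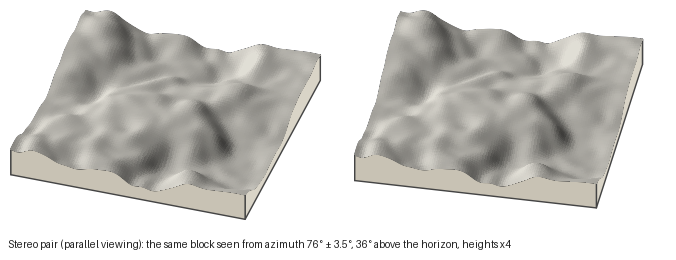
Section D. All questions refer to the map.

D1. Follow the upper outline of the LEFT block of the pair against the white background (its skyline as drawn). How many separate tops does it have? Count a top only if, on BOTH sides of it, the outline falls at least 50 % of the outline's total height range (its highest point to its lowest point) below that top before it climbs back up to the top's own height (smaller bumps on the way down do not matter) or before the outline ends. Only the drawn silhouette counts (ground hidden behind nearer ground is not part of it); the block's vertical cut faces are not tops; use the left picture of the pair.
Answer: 0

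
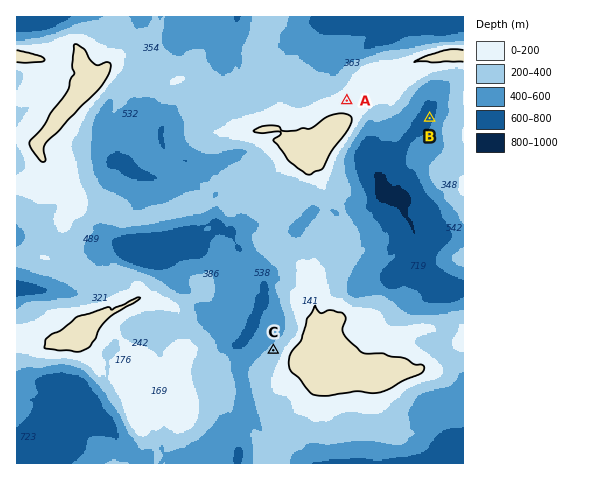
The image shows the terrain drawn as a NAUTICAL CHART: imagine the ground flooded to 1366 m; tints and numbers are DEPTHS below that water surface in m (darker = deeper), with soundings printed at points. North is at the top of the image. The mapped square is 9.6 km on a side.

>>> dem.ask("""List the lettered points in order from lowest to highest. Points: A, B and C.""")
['B', 'C', 'A']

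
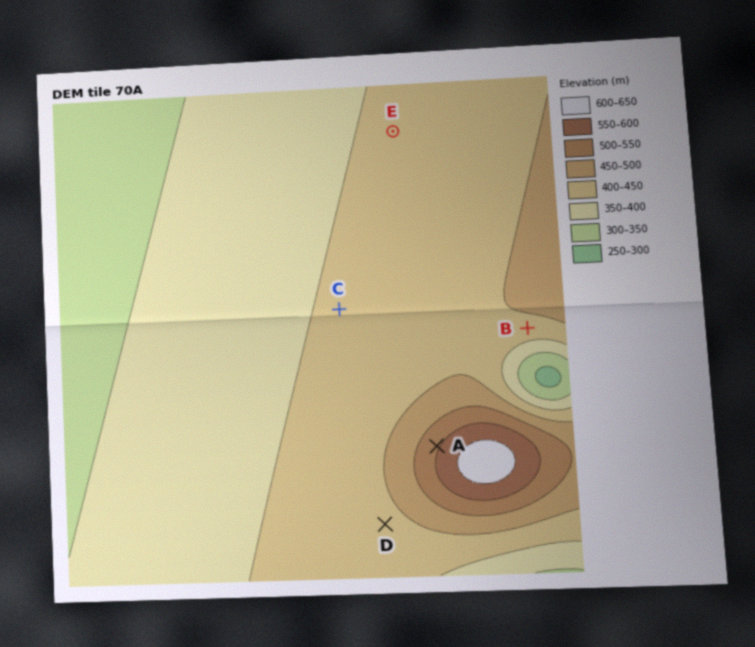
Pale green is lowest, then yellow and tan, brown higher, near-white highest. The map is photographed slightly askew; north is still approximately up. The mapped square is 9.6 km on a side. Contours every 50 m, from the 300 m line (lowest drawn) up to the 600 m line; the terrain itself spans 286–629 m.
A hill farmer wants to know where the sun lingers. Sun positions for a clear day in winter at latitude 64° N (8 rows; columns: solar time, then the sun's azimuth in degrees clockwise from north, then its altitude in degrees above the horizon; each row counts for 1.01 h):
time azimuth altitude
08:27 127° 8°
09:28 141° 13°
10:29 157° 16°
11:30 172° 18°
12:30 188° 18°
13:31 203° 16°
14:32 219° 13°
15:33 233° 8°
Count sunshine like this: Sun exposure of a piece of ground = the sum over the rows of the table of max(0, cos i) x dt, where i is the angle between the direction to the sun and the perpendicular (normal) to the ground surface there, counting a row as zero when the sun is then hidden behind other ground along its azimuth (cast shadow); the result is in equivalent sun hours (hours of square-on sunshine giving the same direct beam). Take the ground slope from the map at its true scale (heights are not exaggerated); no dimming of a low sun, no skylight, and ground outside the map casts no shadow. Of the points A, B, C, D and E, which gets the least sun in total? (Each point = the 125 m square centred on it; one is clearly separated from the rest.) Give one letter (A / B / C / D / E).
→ A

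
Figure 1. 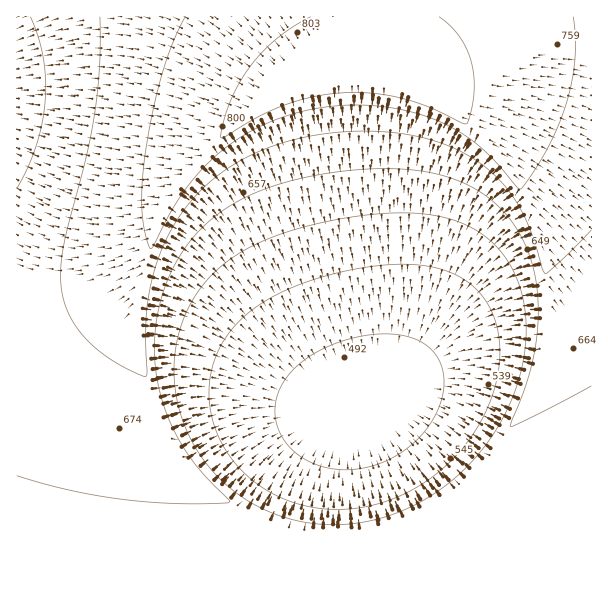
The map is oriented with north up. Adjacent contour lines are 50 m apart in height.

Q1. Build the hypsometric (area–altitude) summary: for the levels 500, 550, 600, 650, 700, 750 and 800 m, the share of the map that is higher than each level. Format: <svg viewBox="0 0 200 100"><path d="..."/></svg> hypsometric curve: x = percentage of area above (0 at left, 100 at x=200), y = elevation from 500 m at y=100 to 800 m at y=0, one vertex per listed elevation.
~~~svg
<svg viewBox="0 0 200 100"><path d="M189 100l-22-17-19-16-53-17-39-17-25-16-20-17"/></svg>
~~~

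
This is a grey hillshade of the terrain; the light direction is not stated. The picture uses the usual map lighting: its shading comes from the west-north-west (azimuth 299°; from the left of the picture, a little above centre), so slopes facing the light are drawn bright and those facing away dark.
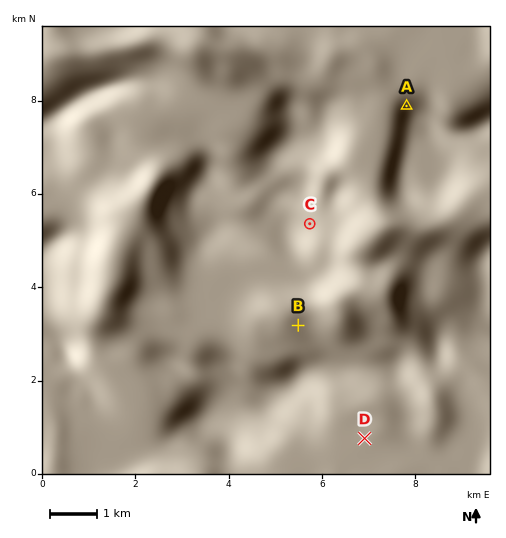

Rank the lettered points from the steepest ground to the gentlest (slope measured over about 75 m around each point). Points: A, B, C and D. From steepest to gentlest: A C B D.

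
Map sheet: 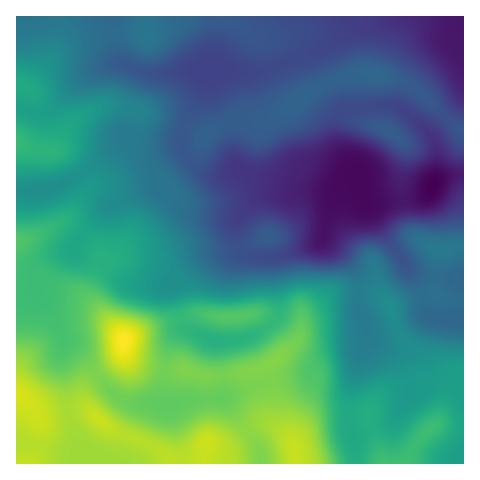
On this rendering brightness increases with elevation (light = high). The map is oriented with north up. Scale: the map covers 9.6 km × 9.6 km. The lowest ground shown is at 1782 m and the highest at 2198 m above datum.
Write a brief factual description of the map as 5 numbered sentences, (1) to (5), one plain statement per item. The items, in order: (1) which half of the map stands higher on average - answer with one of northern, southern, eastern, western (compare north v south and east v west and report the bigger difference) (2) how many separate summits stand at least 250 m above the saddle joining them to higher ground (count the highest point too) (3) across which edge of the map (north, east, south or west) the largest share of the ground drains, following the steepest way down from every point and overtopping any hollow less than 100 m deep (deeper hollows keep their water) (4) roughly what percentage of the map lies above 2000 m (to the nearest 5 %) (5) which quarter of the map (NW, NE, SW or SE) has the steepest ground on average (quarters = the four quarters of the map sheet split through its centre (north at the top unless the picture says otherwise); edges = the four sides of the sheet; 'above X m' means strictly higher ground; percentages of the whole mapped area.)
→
(1) The southern half stands higher on average than the northern half.
(2) Counting only tops that stand 250 m proud, the map has 1 summit.
(3) Most of the ground drains across the eastern edge.
(4) Roughly 45 % of the ground is higher than 2000 m.
(5) The south-east quarter is the steepest part of the map.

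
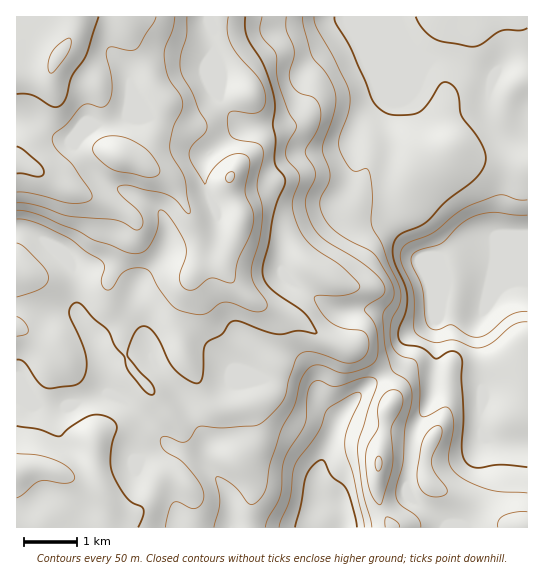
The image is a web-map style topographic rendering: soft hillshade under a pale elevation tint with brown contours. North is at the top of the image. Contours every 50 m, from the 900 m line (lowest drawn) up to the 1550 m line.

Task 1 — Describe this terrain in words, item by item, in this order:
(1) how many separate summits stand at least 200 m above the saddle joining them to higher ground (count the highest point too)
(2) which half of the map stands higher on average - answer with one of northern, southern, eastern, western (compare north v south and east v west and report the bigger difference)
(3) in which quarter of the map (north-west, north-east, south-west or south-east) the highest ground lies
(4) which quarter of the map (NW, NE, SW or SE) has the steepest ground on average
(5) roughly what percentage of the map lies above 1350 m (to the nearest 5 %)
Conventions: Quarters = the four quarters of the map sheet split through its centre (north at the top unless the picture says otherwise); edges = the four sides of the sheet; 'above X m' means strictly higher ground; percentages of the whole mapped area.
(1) Counting only tops that stand 200 m proud, the map has 1 summit.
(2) On average the western half of the map is the higher ground.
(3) The highest ground is in the north-west quarter.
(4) The steepest ground, on average, is in the south-east quarter.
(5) About 15 % of the map lies above 1350 m.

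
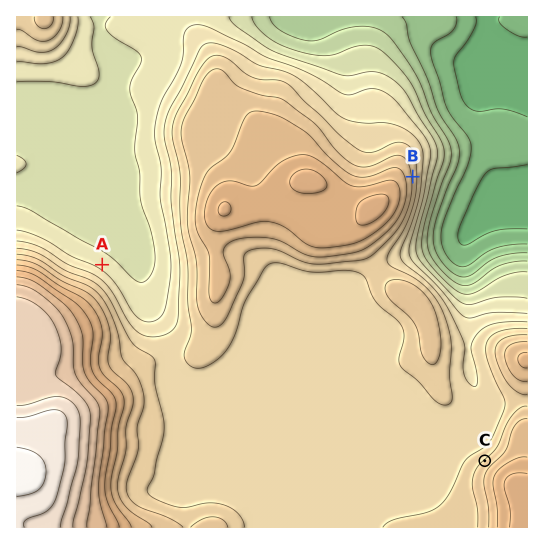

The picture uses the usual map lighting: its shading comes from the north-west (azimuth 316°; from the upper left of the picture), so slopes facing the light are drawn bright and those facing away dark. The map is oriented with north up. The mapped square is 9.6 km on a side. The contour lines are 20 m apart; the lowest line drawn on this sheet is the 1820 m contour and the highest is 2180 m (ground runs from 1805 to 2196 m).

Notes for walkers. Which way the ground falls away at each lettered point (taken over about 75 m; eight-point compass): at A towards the NE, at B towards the E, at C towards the NW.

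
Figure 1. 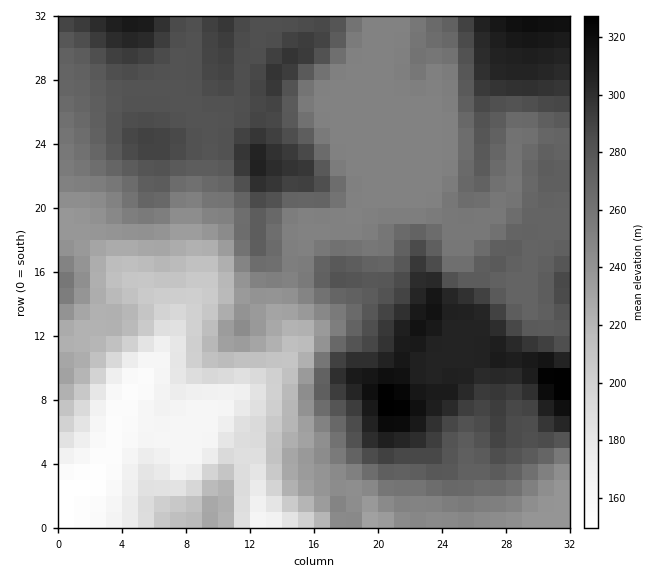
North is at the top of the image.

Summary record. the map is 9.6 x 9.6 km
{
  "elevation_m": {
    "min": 145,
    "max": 330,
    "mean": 255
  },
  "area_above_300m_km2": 10.1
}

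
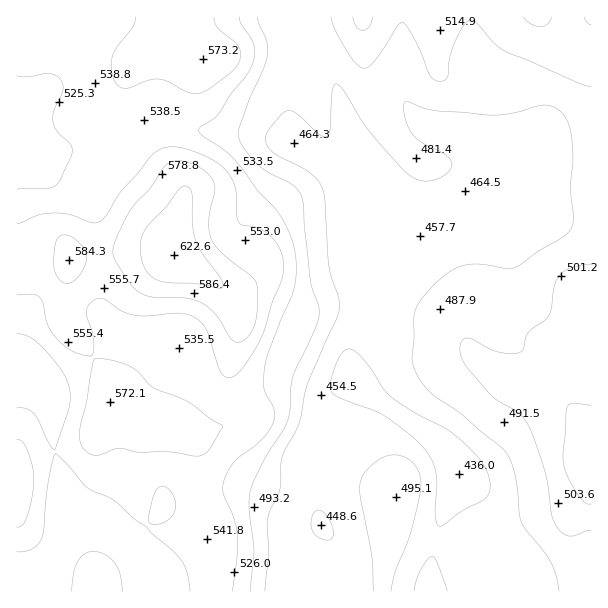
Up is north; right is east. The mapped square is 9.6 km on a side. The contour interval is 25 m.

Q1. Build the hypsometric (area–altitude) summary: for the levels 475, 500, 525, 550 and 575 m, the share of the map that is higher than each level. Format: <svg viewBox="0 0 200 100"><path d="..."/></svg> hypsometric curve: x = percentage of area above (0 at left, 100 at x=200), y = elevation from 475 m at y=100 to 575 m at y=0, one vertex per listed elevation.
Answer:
<svg viewBox="0 0 200 100"><path d="M146 100l-42-25-35-25-37-25-23-25"/></svg>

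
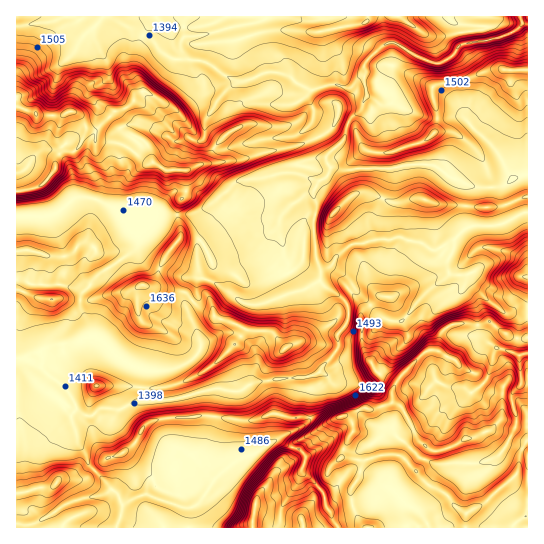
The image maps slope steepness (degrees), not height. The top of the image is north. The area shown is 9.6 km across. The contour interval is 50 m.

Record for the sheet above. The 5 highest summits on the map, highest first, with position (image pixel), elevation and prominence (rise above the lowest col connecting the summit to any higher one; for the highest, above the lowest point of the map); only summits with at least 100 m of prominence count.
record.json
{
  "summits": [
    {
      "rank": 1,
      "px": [341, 417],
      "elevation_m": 2119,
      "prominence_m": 1046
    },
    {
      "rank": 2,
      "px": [35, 114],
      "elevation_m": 2004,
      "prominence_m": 579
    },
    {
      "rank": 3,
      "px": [285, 349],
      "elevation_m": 1717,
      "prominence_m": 221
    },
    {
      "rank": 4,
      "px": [57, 483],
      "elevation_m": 1716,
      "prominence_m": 195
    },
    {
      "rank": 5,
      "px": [143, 285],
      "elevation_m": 1714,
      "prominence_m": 204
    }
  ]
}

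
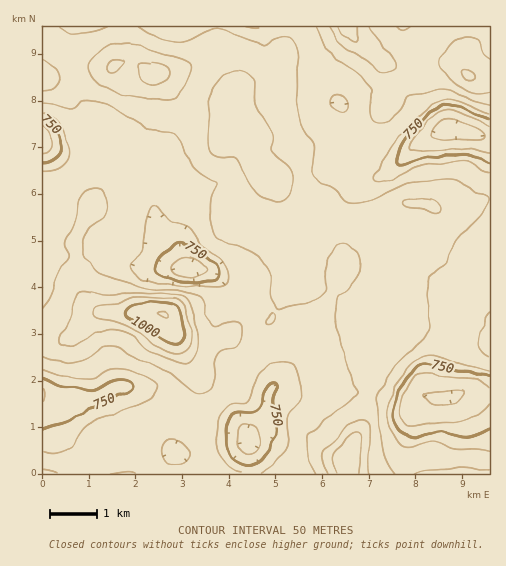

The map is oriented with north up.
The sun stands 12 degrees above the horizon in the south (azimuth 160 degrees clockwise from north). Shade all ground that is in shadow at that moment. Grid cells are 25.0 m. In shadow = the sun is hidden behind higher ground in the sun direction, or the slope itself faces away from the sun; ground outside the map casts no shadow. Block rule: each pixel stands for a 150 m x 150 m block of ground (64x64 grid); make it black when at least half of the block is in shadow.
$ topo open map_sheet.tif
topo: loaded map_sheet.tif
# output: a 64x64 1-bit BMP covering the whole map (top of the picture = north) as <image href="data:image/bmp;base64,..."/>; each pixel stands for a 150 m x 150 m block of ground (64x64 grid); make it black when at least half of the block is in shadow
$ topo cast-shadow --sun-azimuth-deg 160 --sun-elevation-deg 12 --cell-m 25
<image width="64" height="64" href="data:image/bmp;base64,Qk0+AgAAAAAAAD4AAAAoAAAAQAAAAEAAAAABAAEAAAAAAAACAAATCwAAEwsAAAIAAAAAAAAA////AAAAAAAAAAAGAAAAAAAAAAcAAAAAAAAAAwAAAAAAAAAAAEAAAAAAAAAA4A4AAAAAAABwDwAAAAAAADgPgAAAAAAAGAeAAAAAAAAAAwAAAAAAAAAAAAAAAAAAAAAAAAAAAAAAAAAAAAAAAAAAAAAAAAAAAAAAAAAAAAAAAAAAAAAAAAAAAAAAAAAAAAAAAAAAAAAAAAAAAAAAAAAAAAAAAAAAAAAAAAAAAAAAAAAAAAAAAAAAAAAAAAAAAAAAAAAAAAAAAAAAP/AAAAAAAAB/+AAAAAAAAH//gAAAAAAAP//AAAAAAAAf/4AAAAAAAB//AAAAAAAAD/gAAAAAAAAAAAAAAAAAAAAAAAAAAAAAAAAAAAAAAAAAAAAAAAAAAAAAAAAAAAAAAAAAAAAAAAAAAAAAAAAAAAAAAAAAAAAAAAAAAAAAAAAAAAAAAAAAAAAAAAAAYAAAAAAAAABwAMAAAAAAADwA4AAAAAAAH/nAAAAAAAAf/8AAAAAAAA/+AAAAAAAAB/wAAAAAAAAB+AAAAAAAAABgAAAAAAAAAAAAAAAAAAAAAAAAAAAAAAAAAAAAAAAAAAAAAAAAAAAAAAAAAAAAAAAAAAAAAAAAAAAAAAAAAAAAAAAAAAAAAAAAAAAAAAAAAAAAAAAAAAAAAAAAAAAAAAAAAAAAAAAAAAAAAAAAAAAAAA=="/>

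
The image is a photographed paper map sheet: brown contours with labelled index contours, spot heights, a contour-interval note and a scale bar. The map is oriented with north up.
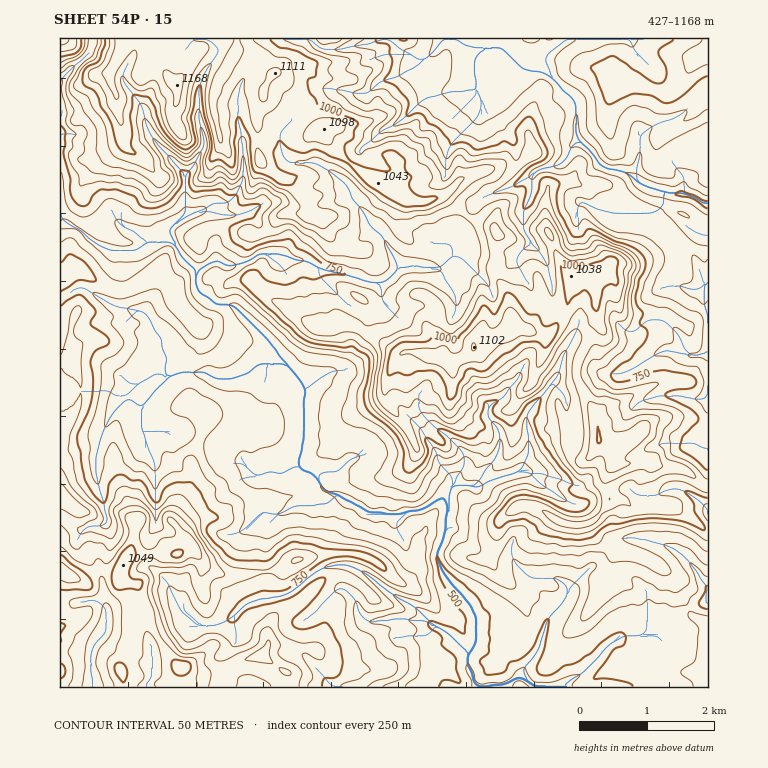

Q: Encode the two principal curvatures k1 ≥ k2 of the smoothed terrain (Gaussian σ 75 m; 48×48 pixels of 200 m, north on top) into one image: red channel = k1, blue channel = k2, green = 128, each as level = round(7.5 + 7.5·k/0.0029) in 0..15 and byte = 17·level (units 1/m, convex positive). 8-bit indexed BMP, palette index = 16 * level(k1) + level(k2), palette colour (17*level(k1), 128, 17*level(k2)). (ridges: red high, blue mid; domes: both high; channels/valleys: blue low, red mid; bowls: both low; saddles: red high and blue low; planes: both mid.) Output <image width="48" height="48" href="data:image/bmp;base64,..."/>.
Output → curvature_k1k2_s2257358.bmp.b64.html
<image width="48" height="48" href="data:image/bmp;base64,Qk02DQAAAAAAADYEAAAoAAAAMAAAADAAAAABAAgAAAAAAAAJAAATCwAAEwsAAAABAAAAAAAAAIAAABGAAAAigAAAM4AAAESAAABVgAAAZoAAAHeAAACIgAAAmYAAAKqAAAC7gAAAzIAAAN2AAADugAAA/4AAAACAEQARgBEAIoARADOAEQBEgBEAVYARAGaAEQB3gBEAiIARAJmAEQCqgBEAu4ARAMyAEQDdgBEA7oARAP+AEQAAgCIAEYAiACKAIgAzgCIARIAiAFWAIgBmgCIAd4AiAIiAIgCZgCIAqoAiALuAIgDMgCIA3YAiAO6AIgD/gCIAAIAzABGAMwAigDMAM4AzAESAMwBVgDMAZoAzAHeAMwCIgDMAmYAzAKqAMwC7gDMAzIAzAN2AMwDugDMA/4AzAACARAARgEQAIoBEADOARABEgEQAVYBEAGaARAB3gEQAiIBEAJmARACqgEQAu4BEAMyARADdgEQA7oBEAP+ARAAAgFUAEYBVACKAVQAzgFUARIBVAFWAVQBmgFUAd4BVAIiAVQCZgFUAqoBVALuAVQDMgFUA3YBVAO6AVQD/gFUAAIBmABGAZgAigGYAM4BmAESAZgBVgGYAZoBmAHeAZgCIgGYAmYBmAKqAZgC7gGYAzIBmAN2AZgDugGYA/4BmAACAdwARgHcAIoB3ADOAdwBEgHcAVYB3AGaAdwB3gHcAiIB3AJmAdwCqgHcAu4B3AMyAdwDdgHcA7oB3AP+AdwAAgIgAEYCIACKAiAAzgIgARICIAFWAiABmgIgAd4CIAIiAiACZgIgAqoCIALuAiADMgIgA3YCIAO6AiAD/gIgAAICZABGAmQAigJkAM4CZAESAmQBVgJkAZoCZAHeAmQCIgJkAmYCZAKqAmQC7gJkAzICZAN2AmQDugJkA/4CZAACAqgARgKoAIoCqADOAqgBEgKoAVYCqAGaAqgB3gKoAiICqAJmAqgCqgKoAu4CqAMyAqgDdgKoA7oCqAP+AqgAAgLsAEYC7ACKAuwAzgLsARIC7AFWAuwBmgLsAd4C7AIiAuwCZgLsAqoC7ALuAuwDMgLsA3YC7AO6AuwD/gLsAAIDMABGAzAAigMwAM4DMAESAzABVgMwAZoDMAHeAzACIgMwAmYDMAKqAzAC7gMwAzIDMAN2AzADugMwA/4DMAACA3QARgN0AIoDdADOA3QBEgN0AVYDdAGaA3QB3gN0AiIDdAJmA3QCqgN0Au4DdAMyA3QDdgN0A7oDdAP+A3QAAgO4AEYDuACKA7gAzgO4ARIDuAFWA7gBmgO4Ad4DuAIiA7gCZgO4AqoDuALuA7gDMgO4A3YDuAO6A7gD/gO4AAID/ABGA/wAigP8AM4D/AESA/wBVgP8AZoD/AHeA/wCIgP8AmYD/AKqA/wC7gP8AzID/AN2A/wDugP8A/4D/AMaGcnXmloWWpraXppd1dXWmt4Z0hYWVlJODhYaGuIOklJODo5NzpseWhoaHh4eHl8mFkrfqlnaF6vqmlcbHl7bXuJSWqKenx8m4loaYl4K5uZaDuLiXhISomIeHh5eXqLV1hJbGhna15ZTllZK26Nh0hJapl4eHhoeolpaYlXOXl6emg7eXiIWFl4eHd3Z2p7d1dHS3l4bmhUKV2JRUhfmmlpeol5eXl3aFhoeFhJSGl4e4g6enl4eFdYeHd3d3p7e4hHOmp6fGY2SCknR1pud0ZHWmloVkg4WGhnOEuISGl3enhYWnyJZ2doeHd3aHp4W3tnKmluiWcnS2pnWFhbfGhoWWuIWSpbSlc6XGp4OGhoanhnSFx8h2doZ2doa2tnOCk2KlpuZ0c4TYp3V1dHOEtreEp5K2+rKAxueWhHSGhaenh4Z0heenhpeGh5elYqfYxqLZ2MhjZHXnhYaGhoalgba4hKXnkLL46JZzcYWGp8eHhpd1dLi4l5aFmKi4g/nXo6P5k6KAdHLXx+bn19bYt4GSpaNwxPilxpWAlpenx4Z0hXV2lJS2hnWXuMilordzlpP416PW6sb2toR2h5TI+vnVxNT3+adz14Ky6ti4p3OWh3eHlmOVp7fIuJVwt6WEqZOV95OnuPrIdHRlhnSXuKemxsenlpWEx6SQqJWmtnOnloaGlpWklpWEgnJ1x6ZykmGC9ZGDxueDYYN0hXSVloaGhoWGhnWFuLhwdYa352N0pqfI6bdjcnJzdGWG+IPH1YDH/dbB+paktrmWdnWEhXWGl4d0c3ODltiBhpe2+NaUxvj25fa1p6eWpsf2xtf4tpDH15SB1ZaHhqinhYeHhoWFhXKDhYaEoZKDlraElvr4+KVwYHL4xtfn+OmmgNiGYnPHt5SCt6eXh4aGhoiXmKiEhJaXl4eoyIZypIRkpbangoClloXmdHSDgoGAx8aGYZXGlpSElqaXh4Z2doZ2h4WFl6ent8fItoZ0c5Z0kYCBcnSDpITXhXSnlpX39LeHcqa2dYSFhriXdXaGh4aWdKaHhoWGdpbW94SEhIWWppVidIW36qW3uMbI5/bIc7aHg6a4dXWWhqeldnd3h4iYhZaomHZ2ZVSl+qDHg5WngtiBhafHldenp5WTpWNzdcd1dJWndXaGdYW1hnaHiIiYhoWXl4d2ZGTm5ZOjlMi4geeAl6endNi2tui4hWV1hsiXhYSndYaHdnanqIaHiIiYhoWHl5aFdKb2hHKl1raUguaAt6eXdOing7f61renpJbIhnSGdoaXt6i4uZaHd4eXhoWIl6a0t/iWhZTZt6ZwxvhwcriFhfm4hoGVx8e2lIe4l3V2h4aFl7qnhoaHh4eYhoWIhoW16beXhabY2HNicLT2kLaExsW31saTgYGCc4e3l4WGd4eGhaWFdXaHh4eYhXWGdoWEx9eYhmS21oOXlZD31mCV94RzU5XX19fZtIa3hnV2h4d3hpR0doeGhoaGhIZ1dFNTlviYloXHx5S5l3SC94Gj9mKDYoKFl5enpKe3hYaXhoaGhpeXhoeHh4Z0hJODdGRik+nZ1+jY1Niplodx5qWA95WXhoWDg4Nyc5ant8i4loZ2dZW3l4aHl4ODlaeouKTG5Ma5pqenotq4xqeE1shwpLbZtpaXhoanlJWVhoaGhnZ1dbjJqJaWgnKGuOrpyMe2lnSEhLaEc8e3tdn3xuekc7jYc4SXl5a5lKXJppeGdXSGp+e3t5ZxgobY56iYqJaFhnZ2lqaVYZbHlOmFhZXGcuiktrSlp7iopITJlIKUhWSG2MZikHJip/fXmIeIhpXIpZWWptencpbGlNd1hnTGhNeV54Nzlod2dYSCk8fX16al2JWBp+fF+LeGh4iGptilcpW42aeEdZWktaeVl4PHlqeX6XVic3SFdLfI15Z1ltfIt6SUt6XYyYZ2h4VzgYCCpYKUlIN1dnWVxnWWuILax7i52JaFdYaYhpe5mHV1dIbplYCjcmGQoYRkg3GUpqe3uIWEhIWGd3WnxnSWlLT2tsbq+/fFpZaHp6eXg3SGhnSkoKfJg5a3pGJjhYa4uLe4l4Knt5eHd3WVxZVycfWRY7bYp7SlloaHqJWShaiXhYV1lMnZpMX7+NaFdIbGlpaFcpXHdnZ2dnWn+siw2PmDYuWEcoSVhoeHhnKUpXZ1hZWDgYOWtpSko+fmxtnqx6dzdJakdIR1hqXH53SA6ddzlKRidIWGh4enxpPJl2V1lsemlHNxcoOScIK0trallqWRlpfI2MiVpIOU6KZw1sVUc4Nlhpe3t8e3cZLYlWRmdbfZlZGlYoSktVKS1aeXdmCDt+jIttb3tnRxkLWSteZzhaeXx7aCgHBwtHHGpoeHdqb71qD4pbaQ1sX416eWcYLo+JeGl6WS+NenppNws+nlx8bHpnCBpreUyYG4p6eXl/fGkHCz5vig+veEg5OAg/bGhYanp6iAyNb5+NbEkICD2HKQkZPIuJaWl6Kol6a49+iQkPag9/mA+KaDlYWW16SDx8m5qIZxx4SGtqP4+8aRtZDJyZSVpnWYmHKFhpboxnCQ2fuQ9+dg5paVt8fJl5eSgKe4l7eElHVkloPXt5V0cYbHmISWyIaEhZKVdXb3poCm+cZw97aQyIeFhqfa6djXo4CSppaFhnV1dpbppoWGkqnIh3R0lbendYGmhqf3hHCn96SA+JWCt5aGhqWll5al6OiRpXV1hnd2dXXHppeXcpfHhnV2loWWp4CWdbf5gHGV97WQ+HWDqLmGhqaFhIJRt5emdXV2h3d3hoWWt4ZzY4bHl4aWqKiFl6Dop+ejw6Wl6baA+JaDqLeHl4WFlLalgJWGloZ3h3eHh4aGuKSDhpa5ube3lrendXC0+fiStsjGp9aAtdiDhbm5lqinlqfHt5RkdoeIh4aHmHaGhYS4uLeomIeFdYfHhqbAcNXmg5eXdqe2gdenlKaoyMjGtreXp6d1dYaIiIaHh3aHh5WnqKeYmIWFl5e4yOzYYJX3hYaXh3amhZW3lpVzknCQkYCChJSnpoWHh3d3hoeIh4aEhHSUhHWGhoWFpg=="/>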